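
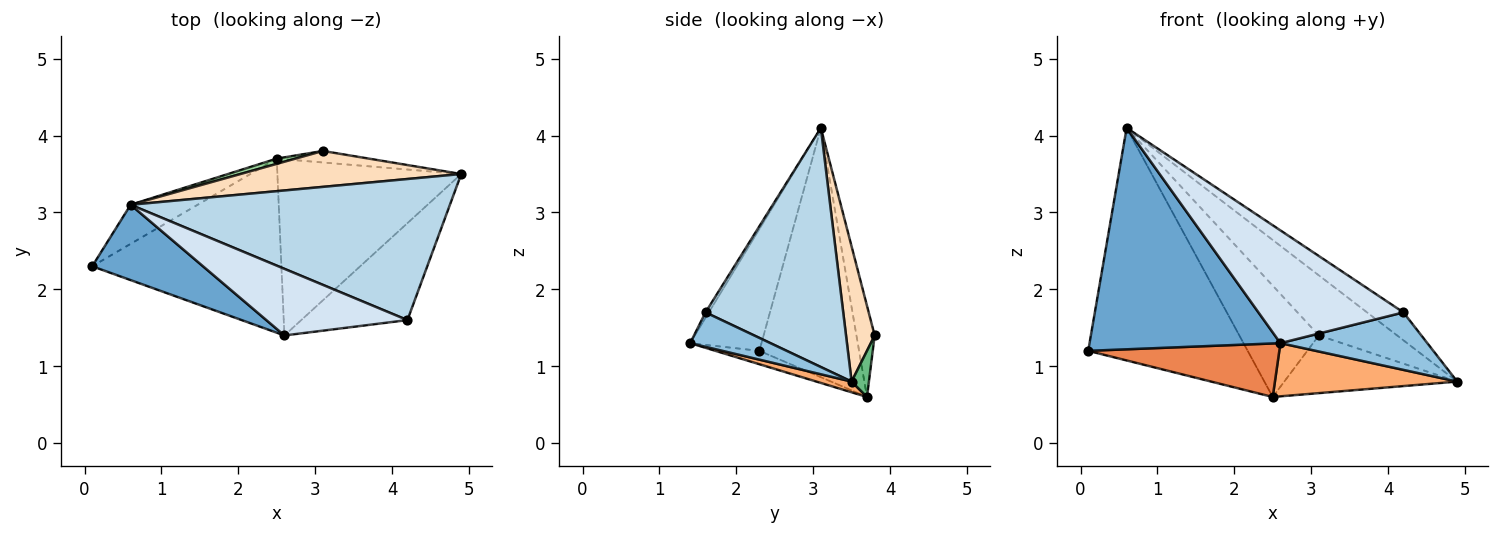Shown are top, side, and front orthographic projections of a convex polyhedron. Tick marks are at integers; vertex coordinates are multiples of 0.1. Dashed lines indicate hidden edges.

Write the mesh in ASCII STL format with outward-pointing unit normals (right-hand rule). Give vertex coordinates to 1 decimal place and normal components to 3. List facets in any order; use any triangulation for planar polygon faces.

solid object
 facet normal -0.333 -0.893 0.304
  outer loop
   vertex 0.6 3.1 4.1
   vertex 0.1 2.3 1.2
   vertex 2.6 1.4 1.3
  endloop
 endfacet
 facet normal 0.269 -0.491 -0.829
  outer loop
   vertex 4.2 1.6 1.7
   vertex 2.6 1.4 1.3
   vertex 4.9 3.5 0.8
  endloop
 endfacet
 facet normal 0.592 0.156 0.791
  outer loop
   vertex 4.2 1.6 1.7
   vertex 4.9 3.5 0.8
   vertex 0.6 3.1 4.1
  endloop
 endfacet
 facet normal -0.020 -0.861 0.509
  outer loop
   vertex 4.2 1.6 1.7
   vertex 0.6 3.1 4.1
   vertex 2.6 1.4 1.3
  endloop
 endfacet
 facet normal -0.067 -0.293 -0.954
  outer loop
   vertex 2.5 3.7 0.6
   vertex 2.6 1.4 1.3
   vertex 0.1 2.3 1.2
  endloop
 endfacet
 facet normal 0.056 -0.288 -0.956
  outer loop
   vertex 2.5 3.7 0.6
   vertex 4.9 3.5 0.8
   vertex 2.6 1.4 1.3
  endloop
 endfacet
 facet normal -0.525 0.839 -0.141
  outer loop
   vertex 2.5 3.7 0.6
   vertex 0.1 2.3 1.2
   vertex 0.6 3.1 4.1
  endloop
 endfacet
 facet normal 0.300 0.819 0.490
  outer loop
   vertex 3.1 3.8 1.4
   vertex 0.6 3.1 4.1
   vertex 4.9 3.5 0.8
  endloop
 endfacet
 facet normal 0.098 0.976 -0.195
  outer loop
   vertex 3.1 3.8 1.4
   vertex 4.9 3.5 0.8
   vertex 2.5 3.7 0.6
  endloop
 endfacet
 facet normal -0.223 0.974 0.046
  outer loop
   vertex 3.1 3.8 1.4
   vertex 2.5 3.7 0.6
   vertex 0.6 3.1 4.1
  endloop
 endfacet
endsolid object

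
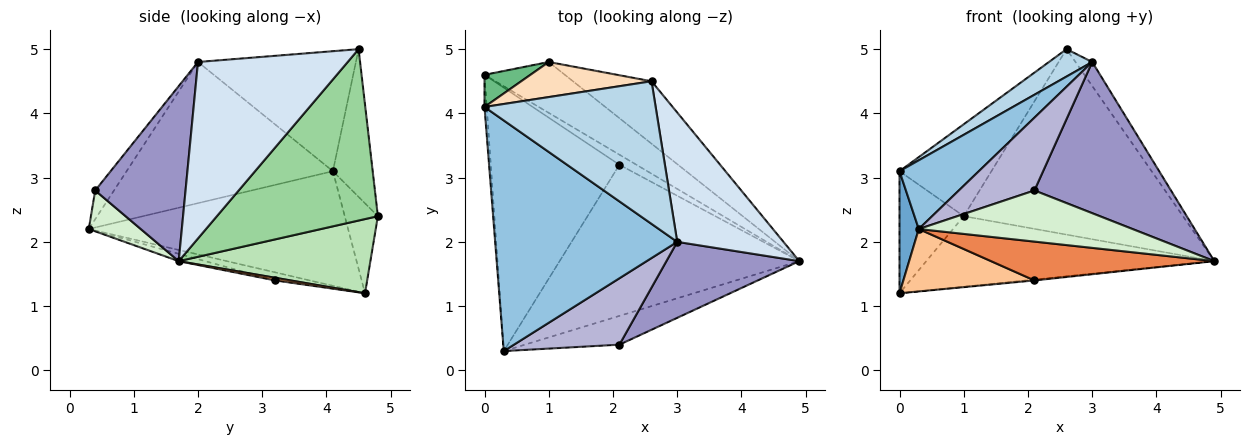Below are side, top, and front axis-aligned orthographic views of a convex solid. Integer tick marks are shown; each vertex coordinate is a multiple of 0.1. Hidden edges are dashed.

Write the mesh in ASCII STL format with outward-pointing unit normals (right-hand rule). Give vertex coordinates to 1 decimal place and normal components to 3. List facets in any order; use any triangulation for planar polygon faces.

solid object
 facet normal -0.997 -0.074 -0.019
  outer loop
   vertex 0.0 4.6 1.2
   vertex 0.3 0.3 2.2
   vertex 0.0 4.1 3.1
  endloop
 endfacet
 facet normal -0.596 -0.229 0.769
  outer loop
   vertex 3.0 2.0 4.8
   vertex 0.0 4.1 3.1
   vertex 0.3 0.3 2.2
  endloop
 endfacet
 facet normal -0.567 -0.155 0.809
  outer loop
   vertex 3.0 2.0 4.8
   vertex 2.6 4.5 5.0
   vertex 0.0 4.1 3.1
  endloop
 endfacet
 facet normal 0.853 0.095 0.513
  outer loop
   vertex 3.0 2.0 4.8
   vertex 4.9 1.7 1.7
   vertex 2.6 4.5 5.0
  endloop
 endfacet
 facet normal -0.030 -0.249 -0.968
  outer loop
   vertex 2.1 3.2 1.4
   vertex 4.9 1.7 1.7
   vertex 0.3 0.3 2.2
  endloop
 endfacet
 facet normal 0.153 0.089 -0.984
  outer loop
   vertex 2.1 3.2 1.4
   vertex 0.0 4.6 1.2
   vertex 4.9 1.7 1.7
  endloop
 endfacet
 facet normal -0.061 -0.230 -0.971
  outer loop
   vertex 2.1 3.2 1.4
   vertex 0.3 0.3 2.2
   vertex 0.0 4.6 1.2
  endloop
 endfacet
 facet normal -0.375 0.866 0.331
  outer loop
   vertex 1.0 4.8 2.4
   vertex 0.0 4.1 3.1
   vertex 2.6 4.5 5.0
  endloop
 endfacet
 facet normal -0.446 0.865 0.228
  outer loop
   vertex 1.0 4.8 2.4
   vertex 0.0 4.6 1.2
   vertex 0.0 4.1 3.1
  endloop
 endfacet
 facet normal 0.571 0.778 -0.262
  outer loop
   vertex 1.0 4.8 2.4
   vertex 2.6 4.5 5.0
   vertex 4.9 1.7 1.7
  endloop
 endfacet
 facet normal 0.475 0.714 -0.515
  outer loop
   vertex 1.0 4.8 2.4
   vertex 4.9 1.7 1.7
   vertex 0.0 4.6 1.2
  endloop
 endfacet
 facet normal 0.207 -0.853 -0.480
  outer loop
   vertex 2.1 0.4 2.8
   vertex 0.3 0.3 2.2
   vertex 4.9 1.7 1.7
  endloop
 endfacet
 facet normal 0.509 -0.769 0.386
  outer loop
   vertex 2.1 0.4 2.8
   vertex 4.9 1.7 1.7
   vertex 3.0 2.0 4.8
  endloop
 endfacet
 facet normal -0.181 -0.727 0.663
  outer loop
   vertex 2.1 0.4 2.8
   vertex 3.0 2.0 4.8
   vertex 0.3 0.3 2.2
  endloop
 endfacet
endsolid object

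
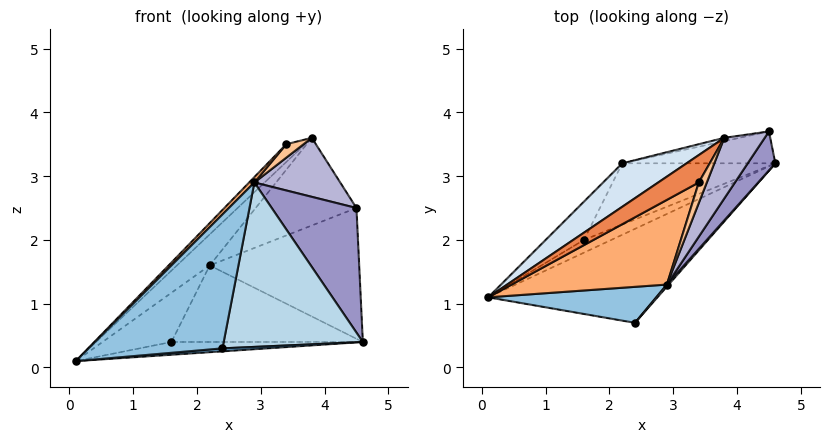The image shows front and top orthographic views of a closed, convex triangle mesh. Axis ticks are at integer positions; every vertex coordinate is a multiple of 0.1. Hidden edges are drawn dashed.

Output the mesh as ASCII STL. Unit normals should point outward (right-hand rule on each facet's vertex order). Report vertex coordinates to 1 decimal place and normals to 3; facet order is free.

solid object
 facet normal 0.081 -0.032 -0.996
  outer loop
   vertex 2.4 0.7 0.3
   vertex 0.1 1.1 0.1
   vertex 4.6 3.2 0.4
  endloop
 endfacet
 facet normal -0.187 -0.949 0.255
  outer loop
   vertex 2.9 1.3 2.9
   vertex 0.1 1.1 0.1
   vertex 2.4 0.7 0.3
  endloop
 endfacet
 facet normal 0.751 -0.661 0.008
  outer loop
   vertex 2.9 1.3 2.9
   vertex 2.4 0.7 0.3
   vertex 4.6 3.2 0.4
  endloop
 endfacet
 facet normal -0.758 0.379 0.531
  outer loop
   vertex 2.2 3.2 1.6
   vertex 0.1 1.1 0.1
   vertex 3.8 3.6 3.6
  endloop
 endfacet
 facet normal -0.758 0.355 0.548
  outer loop
   vertex 3.4 2.9 3.5
   vertex 3.8 3.6 3.6
   vertex 0.1 1.1 0.1
  endloop
 endfacet
 facet normal -0.705 -0.045 0.708
  outer loop
   vertex 3.4 2.9 3.5
   vertex 0.1 1.1 0.1
   vertex 2.9 1.3 2.9
  endloop
 endfacet
 facet normal 0.600 -0.438 0.669
  outer loop
   vertex 3.4 2.9 3.5
   vertex 2.9 1.3 2.9
   vertex 3.8 3.6 3.6
  endloop
 endfacet
 facet normal -0.272 0.680 -0.680
  outer loop
   vertex 1.6 2.0 0.4
   vertex 4.6 3.2 0.4
   vertex 0.1 1.1 0.1
  endloop
 endfacet
 facet normal -0.331 0.745 -0.579
  outer loop
   vertex 1.6 2.0 0.4
   vertex 0.1 1.1 0.1
   vertex 2.2 3.2 1.6
  endloop
 endfacet
 facet normal -0.298 0.745 -0.596
  outer loop
   vertex 1.6 2.0 0.4
   vertex 2.2 3.2 1.6
   vertex 4.6 3.2 0.4
  endloop
 endfacet
 facet normal -0.118 0.965 -0.235
  outer loop
   vertex 4.5 3.7 2.5
   vertex 4.6 3.2 0.4
   vertex 2.2 3.2 1.6
  endloop
 endfacet
 facet normal -0.198 0.979 -0.037
  outer loop
   vertex 4.5 3.7 2.5
   vertex 2.2 3.2 1.6
   vertex 3.8 3.6 3.6
  endloop
 endfacet
 facet normal 0.833 -0.528 0.165
  outer loop
   vertex 4.5 3.7 2.5
   vertex 2.9 1.3 2.9
   vertex 4.6 3.2 0.4
  endloop
 endfacet
 facet normal 0.775 -0.441 0.453
  outer loop
   vertex 4.5 3.7 2.5
   vertex 3.8 3.6 3.6
   vertex 2.9 1.3 2.9
  endloop
 endfacet
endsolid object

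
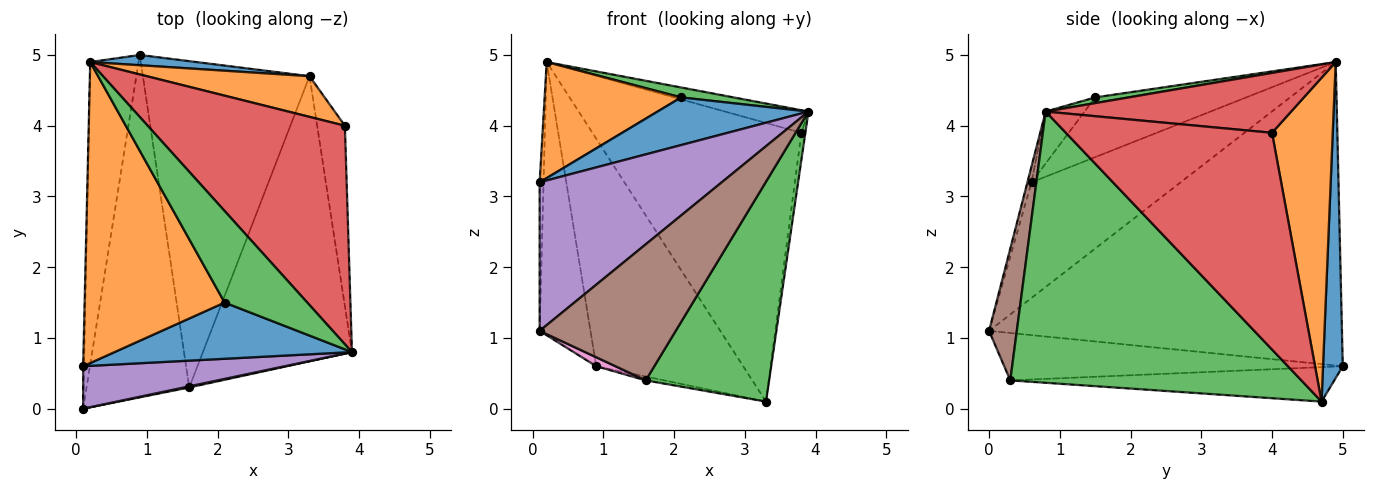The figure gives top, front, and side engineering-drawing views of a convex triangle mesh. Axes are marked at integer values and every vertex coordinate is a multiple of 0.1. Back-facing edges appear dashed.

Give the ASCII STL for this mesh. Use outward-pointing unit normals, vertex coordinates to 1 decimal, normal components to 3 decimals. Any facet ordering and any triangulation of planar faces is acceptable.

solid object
 facet normal -0.164 -0.638 0.752
  outer loop
   vertex 2.1 1.5 4.4
   vertex 0.1 0.6 3.2
   vertex 3.9 0.8 4.2
  endloop
 endfacet
 facet normal -0.370 -0.334 0.867
  outer loop
   vertex 2.1 1.5 4.4
   vertex 0.2 4.9 4.9
   vertex 0.1 0.6 3.2
  endloop
 endfacet
 facet normal 0.068 -0.108 0.992
  outer loop
   vertex 2.1 1.5 4.4
   vertex 3.9 0.8 4.2
   vertex 0.2 4.9 4.9
  endloop
 endfacet
 facet normal 0.289 0.098 0.952
  outer loop
   vertex 3.8 4.0 3.9
   vertex 0.2 4.9 4.9
   vertex 3.9 0.8 4.2
  endloop
 endfacet
 facet normal -0.022 -0.961 0.275
  outer loop
   vertex 0.1 0.0 1.1
   vertex 3.9 0.8 4.2
   vertex 0.1 0.6 3.2
  endloop
 endfacet
 facet normal 0.200 -0.980 0.008
  outer loop
   vertex 0.1 0.0 1.1
   vertex 1.6 0.3 0.4
   vertex 3.9 0.8 4.2
  endloop
 endfacet
 facet normal -0.419 -0.024 -0.908
  outer loop
   vertex 0.1 0.0 1.1
   vertex 0.9 5.0 0.6
   vertex 1.6 0.3 0.4
  endloop
 endfacet
 facet normal -1.000 0.026 -0.007
  outer loop
   vertex 0.1 0.0 1.1
   vertex 0.1 0.6 3.2
   vertex 0.2 4.9 4.9
  endloop
 endfacet
 facet normal -0.978 0.141 -0.156
  outer loop
   vertex 0.1 0.0 1.1
   vertex 0.2 4.9 4.9
   vertex 0.9 5.0 0.6
  endloop
 endfacet
 facet normal -0.203 0.011 -0.979
  outer loop
   vertex 3.3 4.7 0.1
   vertex 1.6 0.3 0.4
   vertex 0.9 5.0 0.6
  endloop
 endfacet
 facet normal 0.133 0.990 0.045
  outer loop
   vertex 3.3 4.7 0.1
   vertex 0.9 5.0 0.6
   vertex 0.2 4.9 4.9
  endloop
 endfacet
 facet normal 0.276 0.951 0.139
  outer loop
   vertex 3.3 4.7 0.1
   vertex 0.2 4.9 4.9
   vertex 3.8 4.0 3.9
  endloop
 endfacet
 facet normal 0.822 -0.348 -0.451
  outer loop
   vertex 3.3 4.7 0.1
   vertex 3.9 0.8 4.2
   vertex 1.6 0.3 0.4
  endloop
 endfacet
 facet normal 0.992 0.019 -0.127
  outer loop
   vertex 3.3 4.7 0.1
   vertex 3.8 4.0 3.9
   vertex 3.9 0.8 4.2
  endloop
 endfacet
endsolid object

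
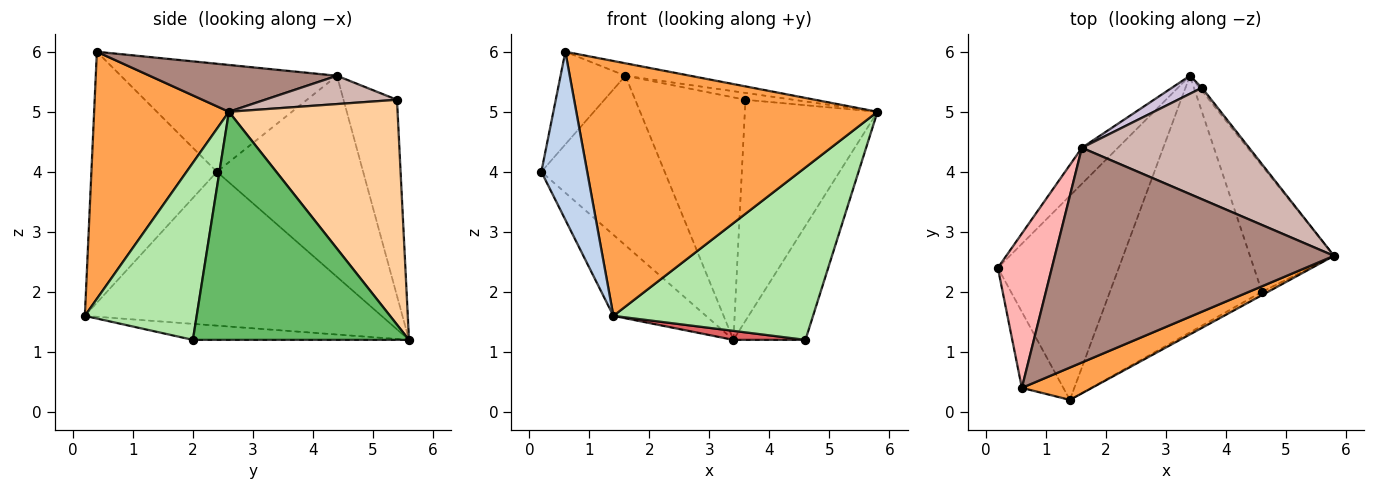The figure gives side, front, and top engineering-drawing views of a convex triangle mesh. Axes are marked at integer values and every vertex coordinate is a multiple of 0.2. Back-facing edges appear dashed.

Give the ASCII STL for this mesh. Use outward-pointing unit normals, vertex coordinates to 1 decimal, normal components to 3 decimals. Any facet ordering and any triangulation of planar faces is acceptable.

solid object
 facet normal -0.764 0.238 -0.600
  outer loop
   vertex 1.4 0.2 1.6
   vertex 0.2 2.4 4.0
   vertex 3.4 5.6 1.2
  endloop
 endfacet
 facet normal -0.928 -0.339 -0.153
  outer loop
   vertex 0.6 0.4 6.0
   vertex 0.2 2.4 4.0
   vertex 1.4 0.2 1.6
  endloop
 endfacet
 facet normal 0.406 -0.907 0.115
  outer loop
   vertex 0.6 0.4 6.0
   vertex 1.4 0.2 1.6
   vertex 5.8 2.6 5.0
  endloop
 endfacet
 facet normal 0.786 0.618 -0.008
  outer loop
   vertex 3.6 5.4 5.2
   vertex 5.8 2.6 5.0
   vertex 3.4 5.6 1.2
  endloop
 endfacet
 facet normal 0.896 0.299 -0.330
  outer loop
   vertex 4.6 2.0 1.2
   vertex 3.4 5.6 1.2
   vertex 5.8 2.6 5.0
  endloop
 endfacet
 facet normal 0.489 -0.872 -0.017
  outer loop
   vertex 4.6 2.0 1.2
   vertex 5.8 2.6 5.0
   vertex 1.4 0.2 1.6
  endloop
 endfacet
 facet normal -0.105 -0.035 -0.994
  outer loop
   vertex 4.6 2.0 1.2
   vertex 1.4 0.2 1.6
   vertex 3.4 5.6 1.2
  endloop
 endfacet
 facet normal -0.864 0.259 0.432
  outer loop
   vertex 1.6 4.4 5.6
   vertex 0.2 2.4 4.0
   vertex 0.6 0.4 6.0
  endloop
 endfacet
 facet normal -0.757 0.639 -0.136
  outer loop
   vertex 1.6 4.4 5.6
   vertex 3.4 5.6 1.2
   vertex 0.2 2.4 4.0
  endloop
 endfacet
 facet normal -0.436 0.898 0.067
  outer loop
   vertex 1.6 4.4 5.6
   vertex 3.6 5.4 5.2
   vertex 3.4 5.6 1.2
  endloop
 endfacet
 facet normal 0.165 0.057 0.985
  outer loop
   vertex 1.6 4.4 5.6
   vertex 0.6 0.4 6.0
   vertex 5.8 2.6 5.0
  endloop
 endfacet
 facet normal 0.167 0.061 0.984
  outer loop
   vertex 1.6 4.4 5.6
   vertex 5.8 2.6 5.0
   vertex 3.6 5.4 5.2
  endloop
 endfacet
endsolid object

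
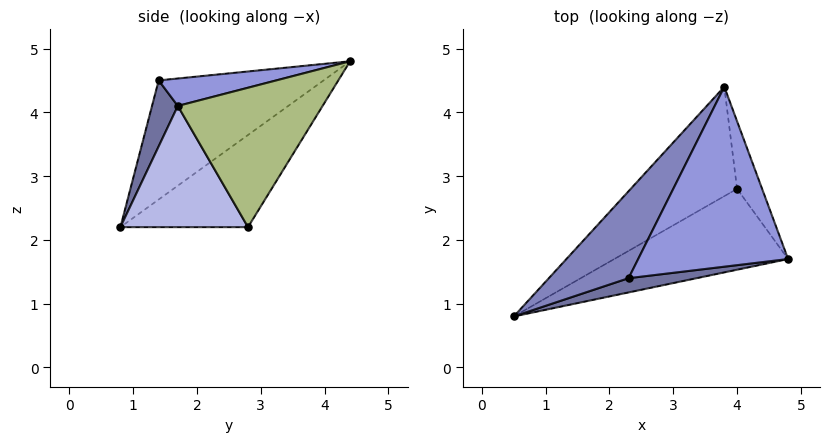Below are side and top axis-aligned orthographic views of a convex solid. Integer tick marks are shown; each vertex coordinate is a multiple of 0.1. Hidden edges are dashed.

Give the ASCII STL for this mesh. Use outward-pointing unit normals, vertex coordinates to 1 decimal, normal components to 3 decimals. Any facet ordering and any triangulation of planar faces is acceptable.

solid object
 facet normal 0.141 -0.979 0.145
  outer loop
   vertex 2.3 1.4 4.5
   vertex 0.5 0.8 2.2
   vertex 4.8 1.7 4.1
  endloop
 endfacet
 facet normal -0.782 0.339 0.524
  outer loop
   vertex 2.3 1.4 4.5
   vertex 3.8 4.4 4.8
   vertex 0.5 0.8 2.2
  endloop
 endfacet
 facet normal 0.177 -0.185 0.967
  outer loop
   vertex 2.3 1.4 4.5
   vertex 4.8 1.7 4.1
   vertex 3.8 4.4 4.8
  endloop
 endfacet
 facet normal 0.404 -0.707 -0.580
  outer loop
   vertex 4.0 2.8 2.2
   vertex 4.8 1.7 4.1
   vertex 0.5 0.8 2.2
  endloop
 endfacet
 facet normal -0.431 0.754 -0.497
  outer loop
   vertex 4.0 2.8 2.2
   vertex 0.5 0.8 2.2
   vertex 3.8 4.4 4.8
  endloop
 endfacet
 facet normal 0.911 0.380 -0.164
  outer loop
   vertex 4.0 2.8 2.2
   vertex 3.8 4.4 4.8
   vertex 4.8 1.7 4.1
  endloop
 endfacet
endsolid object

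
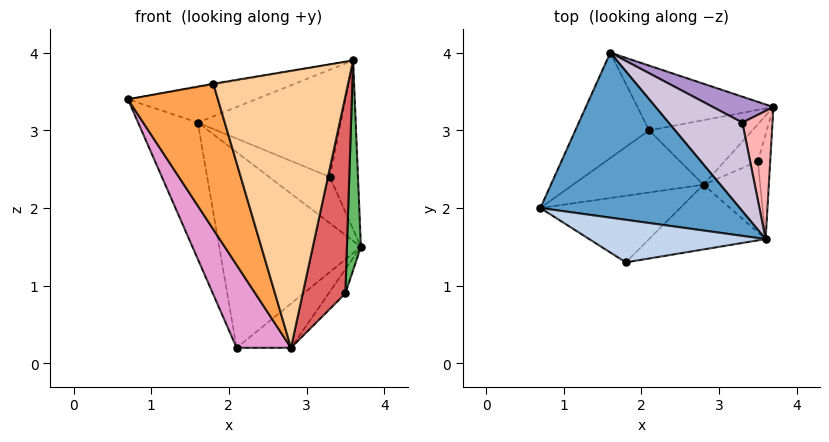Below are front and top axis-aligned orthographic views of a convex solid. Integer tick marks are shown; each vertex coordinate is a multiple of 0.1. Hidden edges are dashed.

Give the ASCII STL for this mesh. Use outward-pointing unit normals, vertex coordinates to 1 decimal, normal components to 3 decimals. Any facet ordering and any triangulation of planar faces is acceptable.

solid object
 facet normal -0.138 0.208 0.968
  outer loop
   vertex 1.6 4.0 3.1
   vertex 0.7 2.0 3.4
   vertex 3.6 1.6 3.9
  endloop
 endfacet
 facet normal -0.167 0.019 0.986
  outer loop
   vertex 1.8 1.3 3.6
   vertex 3.6 1.6 3.9
   vertex 0.7 2.0 3.4
  endloop
 endfacet
 facet normal -0.450 -0.812 -0.371
  outer loop
   vertex 1.8 1.3 3.6
   vertex 0.7 2.0 3.4
   vertex 2.8 2.3 0.2
  endloop
 endfacet
 facet normal 0.196 -0.955 -0.223
  outer loop
   vertex 1.8 1.3 3.6
   vertex 2.8 2.3 0.2
   vertex 3.6 1.6 3.9
  endloop
 endfacet
 facet normal 0.976 -0.195 -0.098
  outer loop
   vertex 3.5 2.6 0.9
   vertex 3.7 3.3 1.5
   vertex 3.6 1.6 3.9
  endloop
 endfacet
 facet normal 0.517 0.467 -0.717
  outer loop
   vertex 3.5 2.6 0.9
   vertex 2.8 2.3 0.2
   vertex 3.7 3.3 1.5
  endloop
 endfacet
 facet normal 0.596 -0.756 -0.272
  outer loop
   vertex 3.5 2.6 0.9
   vertex 3.6 1.6 3.9
   vertex 2.8 2.3 0.2
  endloop
 endfacet
 facet normal 0.693 0.574 0.436
  outer loop
   vertex 3.3 3.1 2.4
   vertex 3.6 1.6 3.9
   vertex 3.7 3.3 1.5
  endloop
 endfacet
 facet normal 0.553 0.727 0.407
  outer loop
   vertex 3.3 3.1 2.4
   vertex 3.7 3.3 1.5
   vertex 1.6 4.0 3.1
  endloop
 endfacet
 facet normal 0.557 0.640 0.529
  outer loop
   vertex 3.3 3.1 2.4
   vertex 1.6 4.0 3.1
   vertex 3.6 1.6 3.9
  endloop
 endfacet
 facet normal 0.492 0.492 -0.719
  outer loop
   vertex 2.1 3.0 0.2
   vertex 3.7 3.3 1.5
   vertex 2.8 2.3 0.2
  endloop
 endfacet
 facet normal 0.077 0.947 -0.313
  outer loop
   vertex 2.1 3.0 0.2
   vertex 1.6 4.0 3.1
   vertex 3.7 3.3 1.5
  endloop
 endfacet
 facet normal -0.625 -0.625 -0.469
  outer loop
   vertex 2.1 3.0 0.2
   vertex 2.8 2.3 0.2
   vertex 0.7 2.0 3.4
  endloop
 endfacet
 facet normal -0.891 0.359 -0.278
  outer loop
   vertex 2.1 3.0 0.2
   vertex 0.7 2.0 3.4
   vertex 1.6 4.0 3.1
  endloop
 endfacet
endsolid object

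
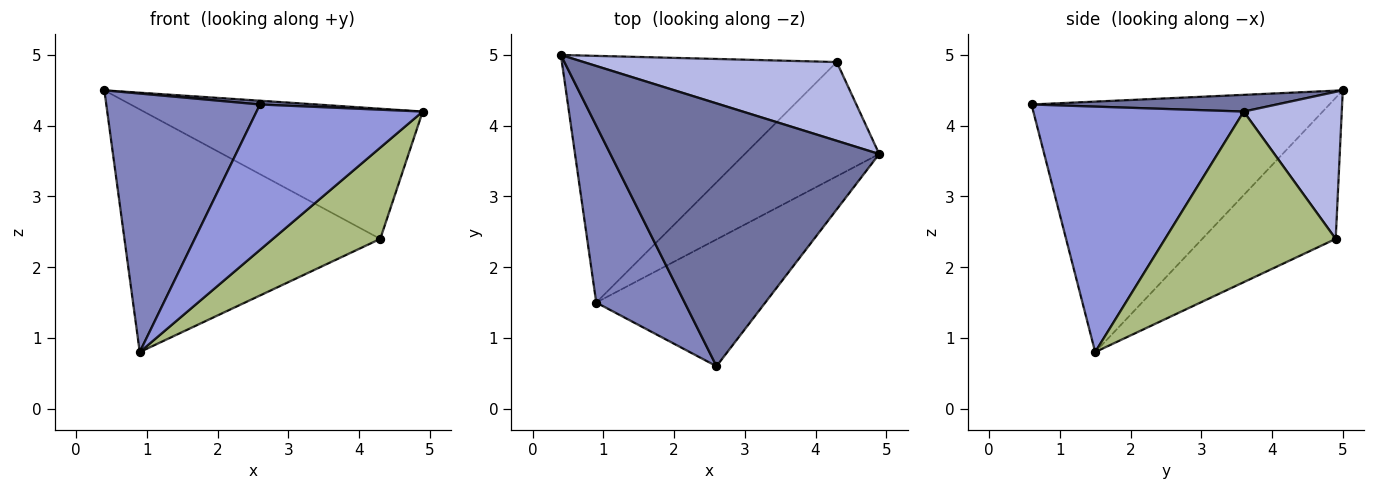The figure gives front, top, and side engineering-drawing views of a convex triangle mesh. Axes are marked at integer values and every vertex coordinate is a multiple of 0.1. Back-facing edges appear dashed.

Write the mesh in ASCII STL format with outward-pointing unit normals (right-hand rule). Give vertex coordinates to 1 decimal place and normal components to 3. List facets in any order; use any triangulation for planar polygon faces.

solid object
 facet normal 0.062 -0.014 0.998
  outer loop
   vertex 2.6 0.6 4.3
   vertex 4.9 3.6 4.2
   vertex 0.4 5.0 4.5
  endloop
 endfacet
 facet normal -0.848 -0.438 0.299
  outer loop
   vertex 0.9 1.5 0.8
   vertex 2.6 0.6 4.3
   vertex 0.4 5.0 4.5
  endloop
 endfacet
 facet normal 0.690 -0.545 -0.476
  outer loop
   vertex 0.9 1.5 0.8
   vertex 4.9 3.6 4.2
   vertex 2.6 0.6 4.3
  endloop
 endfacet
 facet normal 0.288 0.819 0.496
  outer loop
   vertex 4.3 4.9 2.4
   vertex 0.4 5.0 4.5
   vertex 4.9 3.6 4.2
  endloop
 endfacet
 facet normal -0.344 0.659 -0.669
  outer loop
   vertex 4.3 4.9 2.4
   vertex 0.9 1.5 0.8
   vertex 0.4 5.0 4.5
  endloop
 endfacet
 facet normal 0.704 -0.443 -0.555
  outer loop
   vertex 4.3 4.9 2.4
   vertex 4.9 3.6 4.2
   vertex 0.9 1.5 0.8
  endloop
 endfacet
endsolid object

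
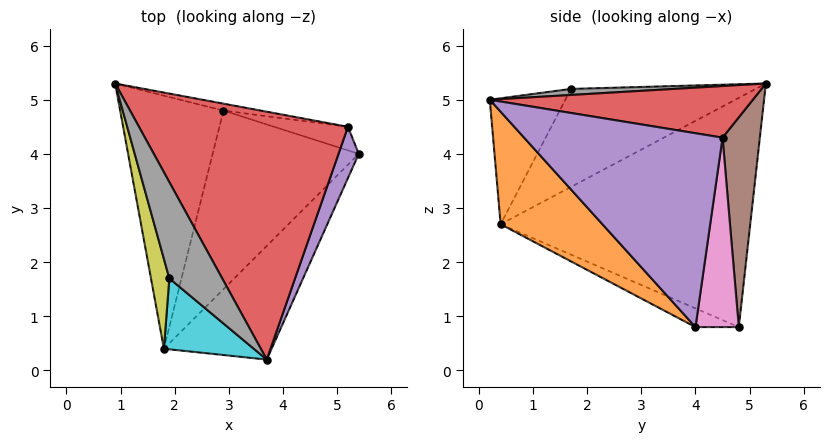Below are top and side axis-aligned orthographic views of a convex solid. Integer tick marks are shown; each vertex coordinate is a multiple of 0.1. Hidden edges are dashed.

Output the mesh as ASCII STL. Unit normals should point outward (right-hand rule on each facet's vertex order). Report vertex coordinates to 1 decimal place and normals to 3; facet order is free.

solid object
 facet normal -0.911 0.050 -0.410
  outer loop
   vertex 1.8 0.4 2.7
   vertex 0.9 5.3 5.3
   vertex 2.9 4.8 0.8
  endloop
 endfacet
 facet normal 0.489 -0.736 -0.468
  outer loop
   vertex 1.8 0.4 2.7
   vertex 5.4 4.0 0.8
   vertex 3.7 0.2 5.0
  endloop
 endfacet
 facet normal -0.118 -0.369 -0.922
  outer loop
   vertex 1.8 0.4 2.7
   vertex 2.9 4.8 0.8
   vertex 5.4 4.0 0.8
  endloop
 endfacet
 facet normal 0.239 0.074 0.968
  outer loop
   vertex 5.2 4.5 4.3
   vertex 0.9 5.3 5.3
   vertex 3.7 0.2 5.0
  endloop
 endfacet
 facet normal 0.944 -0.313 0.099
  outer loop
   vertex 5.2 4.5 4.3
   vertex 3.7 0.2 5.0
   vertex 5.4 4.0 0.8
  endloop
 endfacet
 facet normal 0.176 0.984 -0.031
  outer loop
   vertex 5.2 4.5 4.3
   vertex 2.9 4.8 0.8
   vertex 0.9 5.3 5.3
  endloop
 endfacet
 facet normal 0.303 0.946 -0.118
  outer loop
   vertex 5.2 4.5 4.3
   vertex 5.4 4.0 0.8
   vertex 2.9 4.8 0.8
  endloop
 endfacet
 facet normal 0.114 0.004 0.994
  outer loop
   vertex 1.9 1.7 5.2
   vertex 3.7 0.2 5.0
   vertex 0.9 5.3 5.3
  endloop
 endfacet
 facet normal -0.947 -0.268 0.177
  outer loop
   vertex 1.9 1.7 5.2
   vertex 0.9 5.3 5.3
   vertex 1.8 0.4 2.7
  endloop
 endfacet
 facet normal -0.560 -0.726 0.400
  outer loop
   vertex 1.9 1.7 5.2
   vertex 1.8 0.4 2.7
   vertex 3.7 0.2 5.0
  endloop
 endfacet
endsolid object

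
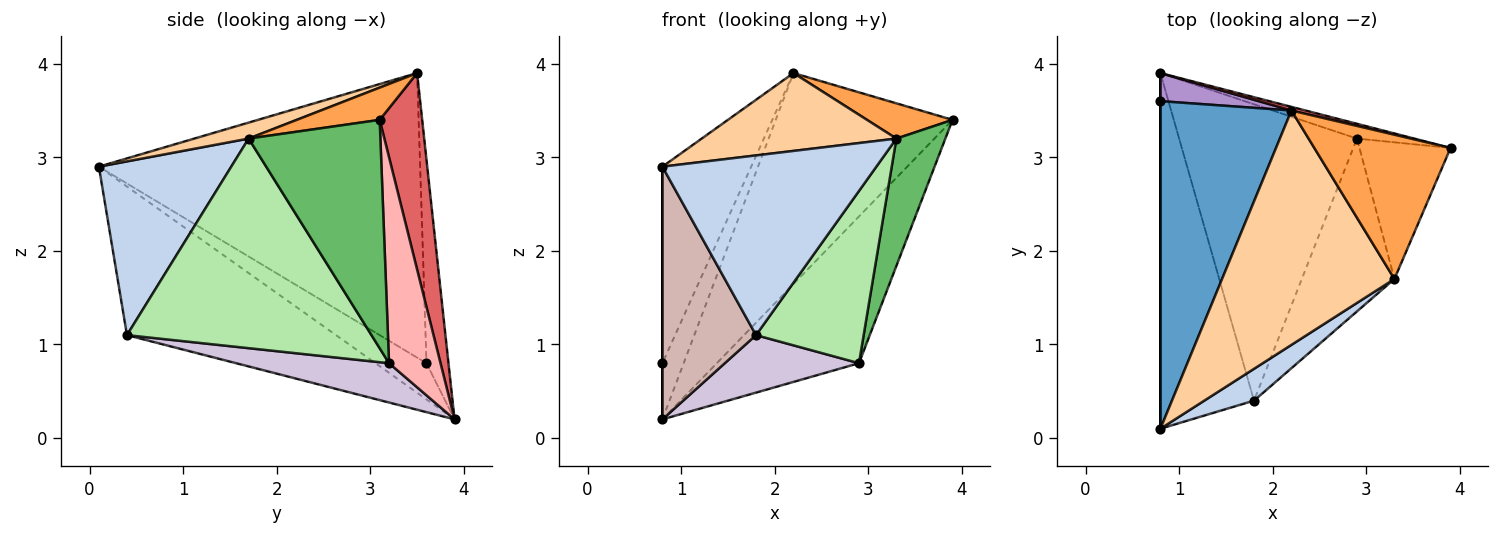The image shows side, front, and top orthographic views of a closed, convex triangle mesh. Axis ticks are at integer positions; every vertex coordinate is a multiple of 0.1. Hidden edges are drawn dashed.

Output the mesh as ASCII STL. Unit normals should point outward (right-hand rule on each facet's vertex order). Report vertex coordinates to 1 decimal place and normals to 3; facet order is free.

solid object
 facet normal -0.881 0.243 0.406
  outer loop
   vertex 2.2 3.5 3.9
   vertex 0.8 3.6 0.8
   vertex 0.8 0.1 2.9
  endloop
 endfacet
 facet normal 0.520 -0.841 0.149
  outer loop
   vertex 3.3 1.7 3.2
   vertex 0.8 0.1 2.9
   vertex 1.8 0.4 1.1
  endloop
 endfacet
 facet normal 0.224 -0.231 0.947
  outer loop
   vertex 3.3 1.7 3.2
   vertex 3.9 3.1 3.4
   vertex 2.2 3.5 3.9
  endloop
 endfacet
 facet normal 0.088 -0.314 0.945
  outer loop
   vertex 3.3 1.7 3.2
   vertex 2.2 3.5 3.9
   vertex 0.8 0.1 2.9
  endloop
 endfacet
 facet normal 0.878 -0.326 -0.350
  outer loop
   vertex 3.3 1.7 3.2
   vertex 2.9 3.2 0.8
   vertex 3.9 3.1 3.4
  endloop
 endfacet
 facet normal 0.849 -0.374 -0.375
  outer loop
   vertex 3.3 1.7 3.2
   vertex 1.8 0.4 1.1
   vertex 2.9 3.2 0.8
  endloop
 endfacet
 facet normal 0.234 0.972 0.017
  outer loop
   vertex 0.8 3.9 0.2
   vertex 2.2 3.5 3.9
   vertex 3.9 3.1 3.4
  endloop
 endfacet
 facet normal 0.339 0.936 -0.094
  outer loop
   vertex 0.8 3.9 0.2
   vertex 3.9 3.1 3.4
   vertex 2.9 3.2 0.8
  endloop
 endfacet
 facet normal -0.680 0.656 0.328
  outer loop
   vertex 0.8 3.9 0.2
   vertex 0.8 3.6 0.8
   vertex 2.2 3.5 3.9
  endloop
 endfacet
 facet normal 0.212 -0.186 -0.959
  outer loop
   vertex 0.8 3.9 0.2
   vertex 2.9 3.2 0.8
   vertex 1.8 0.4 1.1
  endloop
 endfacet
 facet normal -1.000 0.000 0.000
  outer loop
   vertex 0.8 3.9 0.2
   vertex 0.8 0.1 2.9
   vertex 0.8 3.6 0.8
  endloop
 endfacet
 facet normal -0.791 -0.354 -0.499
  outer loop
   vertex 0.8 3.9 0.2
   vertex 1.8 0.4 1.1
   vertex 0.8 0.1 2.9
  endloop
 endfacet
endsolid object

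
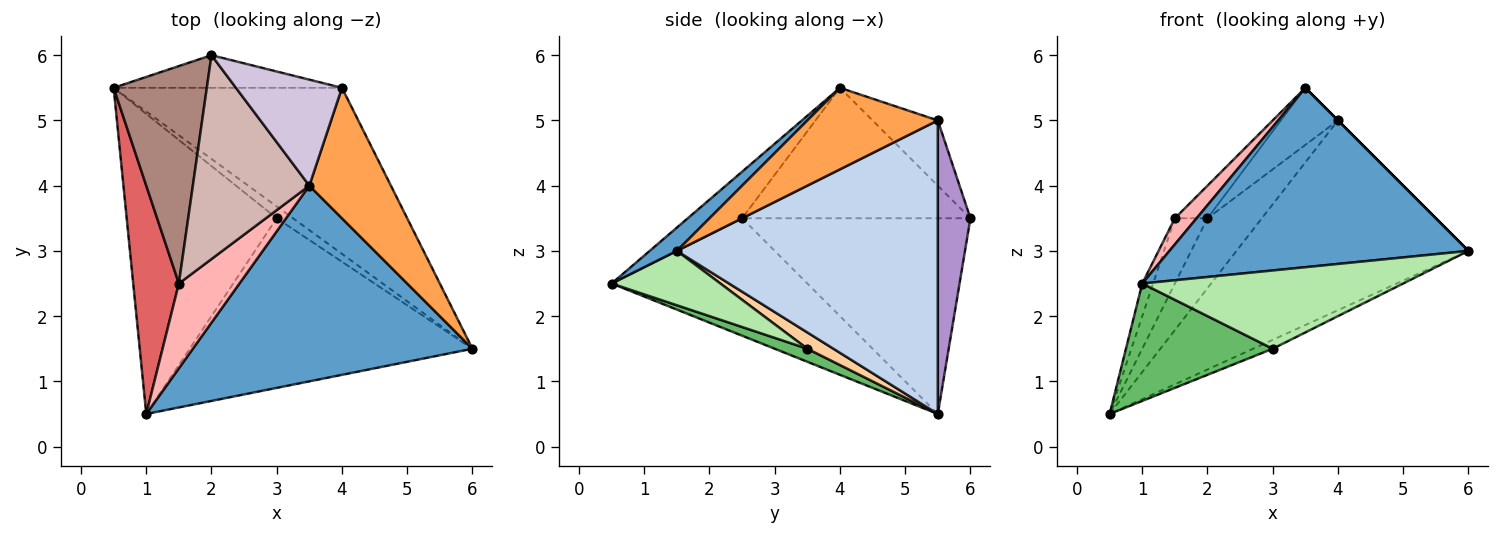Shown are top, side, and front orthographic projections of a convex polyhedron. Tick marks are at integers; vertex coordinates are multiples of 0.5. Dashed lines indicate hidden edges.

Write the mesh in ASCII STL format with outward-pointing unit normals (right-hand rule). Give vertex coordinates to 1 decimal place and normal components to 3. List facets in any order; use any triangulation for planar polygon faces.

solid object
 facet normal 0.061 -0.674 0.736
  outer loop
   vertex 3.5 4.0 5.5
   vertex 1.0 0.5 2.5
   vertex 6.0 1.5 3.0
  endloop
 endfacet
 facet normal 0.646 0.574 -0.503
  outer loop
   vertex 4.0 5.5 5.0
   vertex 6.0 1.5 3.0
   vertex 0.5 5.5 0.5
  endloop
 endfacet
 facet normal 0.707 0.000 0.707
  outer loop
   vertex 4.0 5.5 5.0
   vertex 3.5 4.0 5.5
   vertex 6.0 1.5 3.0
  endloop
 endfacet
 facet normal 0.625 0.469 -0.625
  outer loop
   vertex 3.0 3.5 1.5
   vertex 0.5 5.5 0.5
   vertex 6.0 1.5 3.0
  endloop
 endfacet
 facet normal 0.081 -0.363 -0.928
  outer loop
   vertex 3.0 3.5 1.5
   vertex 1.0 0.5 2.5
   vertex 0.5 5.5 0.5
  endloop
 endfacet
 facet normal 0.172 -0.413 -0.894
  outer loop
   vertex 3.0 3.5 1.5
   vertex 6.0 1.5 3.0
   vertex 1.0 0.5 2.5
  endloop
 endfacet
 facet normal -0.931 0.052 0.362
  outer loop
   vertex 1.5 2.5 3.5
   vertex 0.5 5.5 0.5
   vertex 1.0 0.5 2.5
  endloop
 endfacet
 facet normal -0.592 -0.237 0.770
  outer loop
   vertex 1.5 2.5 3.5
   vertex 1.0 0.5 2.5
   vertex 3.5 4.0 5.5
  endloop
 endfacet
 facet normal 0.478 0.796 -0.372
  outer loop
   vertex 2.0 6.0 3.5
   vertex 4.0 5.5 5.0
   vertex 0.5 5.5 0.5
  endloop
 endfacet
 facet normal -0.476 0.417 0.774
  outer loop
   vertex 2.0 6.0 3.5
   vertex 3.5 4.0 5.5
   vertex 4.0 5.5 5.0
  endloop
 endfacet
 facet normal -0.895 0.128 0.426
  outer loop
   vertex 2.0 6.0 3.5
   vertex 0.5 5.5 0.5
   vertex 1.5 2.5 3.5
  endloop
 endfacet
 facet normal -0.742 0.106 0.662
  outer loop
   vertex 2.0 6.0 3.5
   vertex 1.5 2.5 3.5
   vertex 3.5 4.0 5.5
  endloop
 endfacet
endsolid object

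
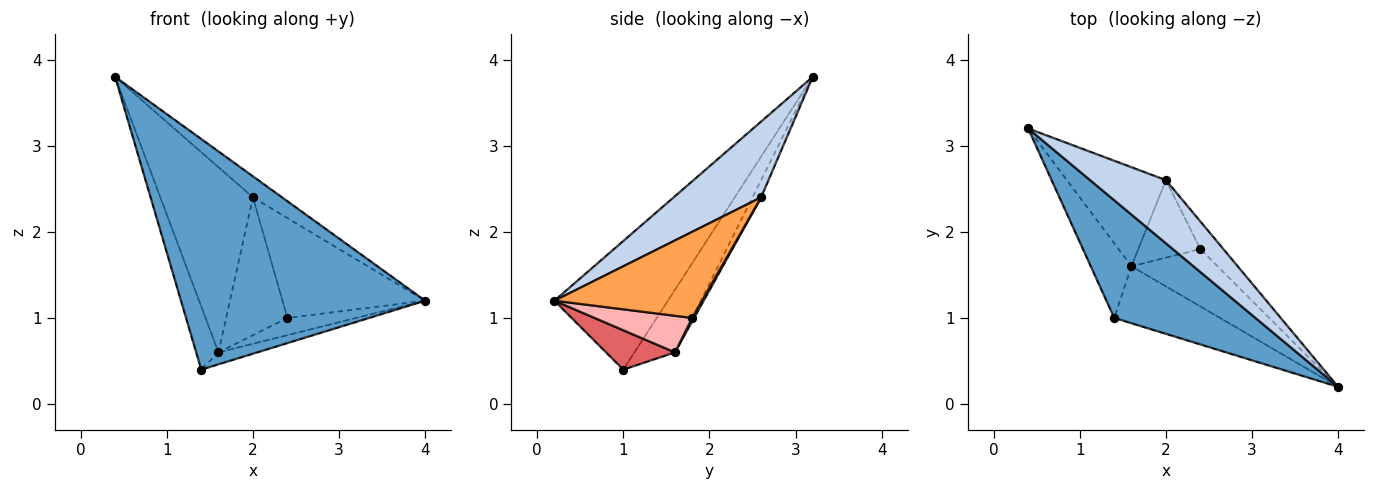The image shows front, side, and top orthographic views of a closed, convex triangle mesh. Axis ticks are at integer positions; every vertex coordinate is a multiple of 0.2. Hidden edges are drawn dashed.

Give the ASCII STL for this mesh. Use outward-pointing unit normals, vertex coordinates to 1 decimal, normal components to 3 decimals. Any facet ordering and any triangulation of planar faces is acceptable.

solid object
 facet normal -0.382 -0.823 0.420
  outer loop
   vertex 1.4 1.0 0.4
   vertex 4.0 0.2 1.2
   vertex 0.4 3.2 3.8
  endloop
 endfacet
 facet normal 0.688 0.229 0.688
  outer loop
   vertex 2.0 2.6 2.4
   vertex 0.4 3.2 3.8
   vertex 4.0 0.2 1.2
  endloop
 endfacet
 facet normal 0.706 0.683 -0.188
  outer loop
   vertex 2.0 2.6 2.4
   vertex 4.0 0.2 1.2
   vertex 2.4 1.8 1.0
  endloop
 endfacet
 facet normal -0.761 0.419 -0.495
  outer loop
   vertex 1.6 1.6 0.6
   vertex 1.4 1.0 0.4
   vertex 0.4 3.2 3.8
  endloop
 endfacet
 facet normal -0.082 0.879 -0.470
  outer loop
   vertex 1.6 1.6 0.6
   vertex 0.4 3.2 3.8
   vertex 2.0 2.6 2.4
  endloop
 endfacet
 facet normal 0.027 0.871 -0.490
  outer loop
   vertex 1.6 1.6 0.6
   vertex 2.0 2.6 2.4
   vertex 2.4 1.8 1.0
  endloop
 endfacet
 facet normal 0.342 0.192 -0.920
  outer loop
   vertex 1.6 1.6 0.6
   vertex 4.0 0.2 1.2
   vertex 1.4 1.0 0.4
  endloop
 endfacet
 facet normal 0.377 0.266 -0.887
  outer loop
   vertex 1.6 1.6 0.6
   vertex 2.4 1.8 1.0
   vertex 4.0 0.2 1.2
  endloop
 endfacet
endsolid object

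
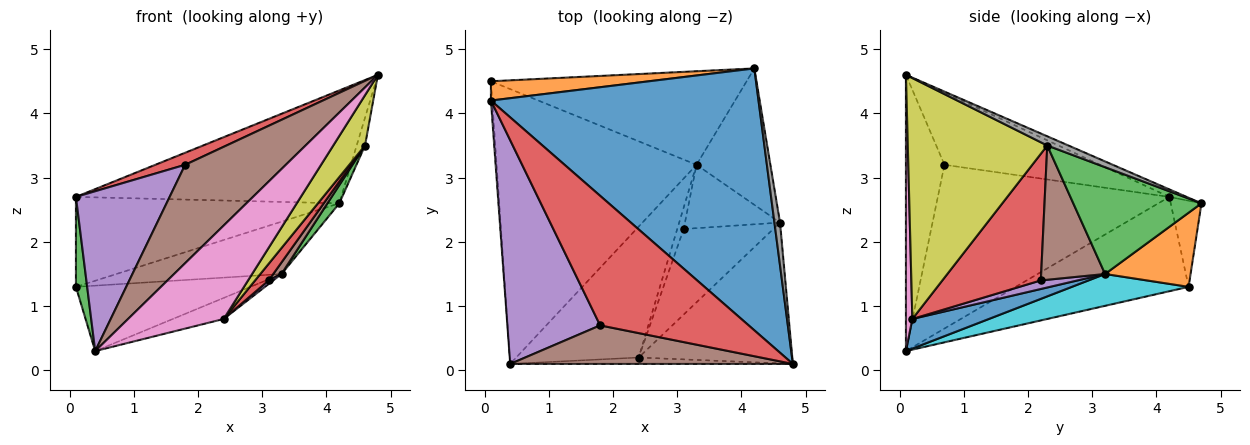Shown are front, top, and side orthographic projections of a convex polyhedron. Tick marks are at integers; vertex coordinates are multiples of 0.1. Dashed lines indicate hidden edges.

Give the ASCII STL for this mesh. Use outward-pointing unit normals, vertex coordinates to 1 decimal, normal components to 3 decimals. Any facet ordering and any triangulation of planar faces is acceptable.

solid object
 facet normal -0.026 0.396 0.918
  outer loop
   vertex 4.2 4.7 2.6
   vertex 0.1 4.2 2.7
   vertex 4.8 0.1 4.6
  endloop
 endfacet
 facet normal -0.113 0.971 0.208
  outer loop
   vertex 0.1 4.5 1.3
   vertex 0.1 4.2 2.7
   vertex 4.2 4.7 2.6
  endloop
 endfacet
 facet normal -0.998 -0.065 -0.014
  outer loop
   vertex 0.1 4.5 1.3
   vertex 0.4 0.1 0.3
   vertex 0.1 4.2 2.7
  endloop
 endfacet
 facet normal -0.435 -0.083 0.897
  outer loop
   vertex 1.8 0.7 3.2
   vertex 4.8 0.1 4.6
   vertex 0.1 4.2 2.7
  endloop
 endfacet
 facet normal -0.821 -0.332 0.465
  outer loop
   vertex 1.8 0.7 3.2
   vertex 0.1 4.2 2.7
   vertex 0.4 0.1 0.3
  endloop
 endfacet
 facet normal -0.336 -0.877 0.344
  outer loop
   vertex 1.8 0.7 3.2
   vertex 0.4 0.1 0.3
   vertex 4.8 0.1 4.6
  endloop
 endfacet
 facet normal 0.067 -0.995 -0.068
  outer loop
   vertex 2.4 0.2 0.8
   vertex 4.8 0.1 4.6
   vertex 0.4 0.1 0.3
  endloop
 endfacet
 facet normal 0.810 0.319 0.491
  outer loop
   vertex 4.6 2.3 3.5
   vertex 4.2 4.7 2.6
   vertex 4.8 0.1 4.6
  endloop
 endfacet
 facet normal 0.828 -0.189 -0.528
  outer loop
   vertex 4.6 2.3 3.5
   vertex 4.8 0.1 4.6
   vertex 2.4 0.2 0.8
  endloop
 endfacet
 facet normal 0.153 0.229 -0.961
  outer loop
   vertex 3.3 3.2 1.5
   vertex 0.4 0.1 0.3
   vertex 0.1 4.5 1.3
  endloop
 endfacet
 facet normal 0.232 0.154 -0.960
  outer loop
   vertex 3.3 3.2 1.5
   vertex 2.4 0.2 0.8
   vertex 0.4 0.1 0.3
  endloop
 endfacet
 facet normal 0.245 0.473 -0.846
  outer loop
   vertex 3.3 3.2 1.5
   vertex 0.1 4.5 1.3
   vertex 4.2 4.7 2.6
  endloop
 endfacet
 facet normal 0.820 -0.076 -0.567
  outer loop
   vertex 3.3 3.2 1.5
   vertex 4.2 4.7 2.6
   vertex 4.6 2.3 3.5
  endloop
 endfacet
 facet normal 0.811 -0.112 -0.574
  outer loop
   vertex 3.1 2.2 1.4
   vertex 4.6 2.3 3.5
   vertex 2.4 0.2 0.8
  endloop
 endfacet
 facet normal 0.796 -0.100 -0.597
  outer loop
   vertex 3.1 2.2 1.4
   vertex 2.4 0.2 0.8
   vertex 3.3 3.2 1.5
  endloop
 endfacet
 facet normal 0.812 -0.105 -0.575
  outer loop
   vertex 3.1 2.2 1.4
   vertex 3.3 3.2 1.5
   vertex 4.6 2.3 3.5
  endloop
 endfacet
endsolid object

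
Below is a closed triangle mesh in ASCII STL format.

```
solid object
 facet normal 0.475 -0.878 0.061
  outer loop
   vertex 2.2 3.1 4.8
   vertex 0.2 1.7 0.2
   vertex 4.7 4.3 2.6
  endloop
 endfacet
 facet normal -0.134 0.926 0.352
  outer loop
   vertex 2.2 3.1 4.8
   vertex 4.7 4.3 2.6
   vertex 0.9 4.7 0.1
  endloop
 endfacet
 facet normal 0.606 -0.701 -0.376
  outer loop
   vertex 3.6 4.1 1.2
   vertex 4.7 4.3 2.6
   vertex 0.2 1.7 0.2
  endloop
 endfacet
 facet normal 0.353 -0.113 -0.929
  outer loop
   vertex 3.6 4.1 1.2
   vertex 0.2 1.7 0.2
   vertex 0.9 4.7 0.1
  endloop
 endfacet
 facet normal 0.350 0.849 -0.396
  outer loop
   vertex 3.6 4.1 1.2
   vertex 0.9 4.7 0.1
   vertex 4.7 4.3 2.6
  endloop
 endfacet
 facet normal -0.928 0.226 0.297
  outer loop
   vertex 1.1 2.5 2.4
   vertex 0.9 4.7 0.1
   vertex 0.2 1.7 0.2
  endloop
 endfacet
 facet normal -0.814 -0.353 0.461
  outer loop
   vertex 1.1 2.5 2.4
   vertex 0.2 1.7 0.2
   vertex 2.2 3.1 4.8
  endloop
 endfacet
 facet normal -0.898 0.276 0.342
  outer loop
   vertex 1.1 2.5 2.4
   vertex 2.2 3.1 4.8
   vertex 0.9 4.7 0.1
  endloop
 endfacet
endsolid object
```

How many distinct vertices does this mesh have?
6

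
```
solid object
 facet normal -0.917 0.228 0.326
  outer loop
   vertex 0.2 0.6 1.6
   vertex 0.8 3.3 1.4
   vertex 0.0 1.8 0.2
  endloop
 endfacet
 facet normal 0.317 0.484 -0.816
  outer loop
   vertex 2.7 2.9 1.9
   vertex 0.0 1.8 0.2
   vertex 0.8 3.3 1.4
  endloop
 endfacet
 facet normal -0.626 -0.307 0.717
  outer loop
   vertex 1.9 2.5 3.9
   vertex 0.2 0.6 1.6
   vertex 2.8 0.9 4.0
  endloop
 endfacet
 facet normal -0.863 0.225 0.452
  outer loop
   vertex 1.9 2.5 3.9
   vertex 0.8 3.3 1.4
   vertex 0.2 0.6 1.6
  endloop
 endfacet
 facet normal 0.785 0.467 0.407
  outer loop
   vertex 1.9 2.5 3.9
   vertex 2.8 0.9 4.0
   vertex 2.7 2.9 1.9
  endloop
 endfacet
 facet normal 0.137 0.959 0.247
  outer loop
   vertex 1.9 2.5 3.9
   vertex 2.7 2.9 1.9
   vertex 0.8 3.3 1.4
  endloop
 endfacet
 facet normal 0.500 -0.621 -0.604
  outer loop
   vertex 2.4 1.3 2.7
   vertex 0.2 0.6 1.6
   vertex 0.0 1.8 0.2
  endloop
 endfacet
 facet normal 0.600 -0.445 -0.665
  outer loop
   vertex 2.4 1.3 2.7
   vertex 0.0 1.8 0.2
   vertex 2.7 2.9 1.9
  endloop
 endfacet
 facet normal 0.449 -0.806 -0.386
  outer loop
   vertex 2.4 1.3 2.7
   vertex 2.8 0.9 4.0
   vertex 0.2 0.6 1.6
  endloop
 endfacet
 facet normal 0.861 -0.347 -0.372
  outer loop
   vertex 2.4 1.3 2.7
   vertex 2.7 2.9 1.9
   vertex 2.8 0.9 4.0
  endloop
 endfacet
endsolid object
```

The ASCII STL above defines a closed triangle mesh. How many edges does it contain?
15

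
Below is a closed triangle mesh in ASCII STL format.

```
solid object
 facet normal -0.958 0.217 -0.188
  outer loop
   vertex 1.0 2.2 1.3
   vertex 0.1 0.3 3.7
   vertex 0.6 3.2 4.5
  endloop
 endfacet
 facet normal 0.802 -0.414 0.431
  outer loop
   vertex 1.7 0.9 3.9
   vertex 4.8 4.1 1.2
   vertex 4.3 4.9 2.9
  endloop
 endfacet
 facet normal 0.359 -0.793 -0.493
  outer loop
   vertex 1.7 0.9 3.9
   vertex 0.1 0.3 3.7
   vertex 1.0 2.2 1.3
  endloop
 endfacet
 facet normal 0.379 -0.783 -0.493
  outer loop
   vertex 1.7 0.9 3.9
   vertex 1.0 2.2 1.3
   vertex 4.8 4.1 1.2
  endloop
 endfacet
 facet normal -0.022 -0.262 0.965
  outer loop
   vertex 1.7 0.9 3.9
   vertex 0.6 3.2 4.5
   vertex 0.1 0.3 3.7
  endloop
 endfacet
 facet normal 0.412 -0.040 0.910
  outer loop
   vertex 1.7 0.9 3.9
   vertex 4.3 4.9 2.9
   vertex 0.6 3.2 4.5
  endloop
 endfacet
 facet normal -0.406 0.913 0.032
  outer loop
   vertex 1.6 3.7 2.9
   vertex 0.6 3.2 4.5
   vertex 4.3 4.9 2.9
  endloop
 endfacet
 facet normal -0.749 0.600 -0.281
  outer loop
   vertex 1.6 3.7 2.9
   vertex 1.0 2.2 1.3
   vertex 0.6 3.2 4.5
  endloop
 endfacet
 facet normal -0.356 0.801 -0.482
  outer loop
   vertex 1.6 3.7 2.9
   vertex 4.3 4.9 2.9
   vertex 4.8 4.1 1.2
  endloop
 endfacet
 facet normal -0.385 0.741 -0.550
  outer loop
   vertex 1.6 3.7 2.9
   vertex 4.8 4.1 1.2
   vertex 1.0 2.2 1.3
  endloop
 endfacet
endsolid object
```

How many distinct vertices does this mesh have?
7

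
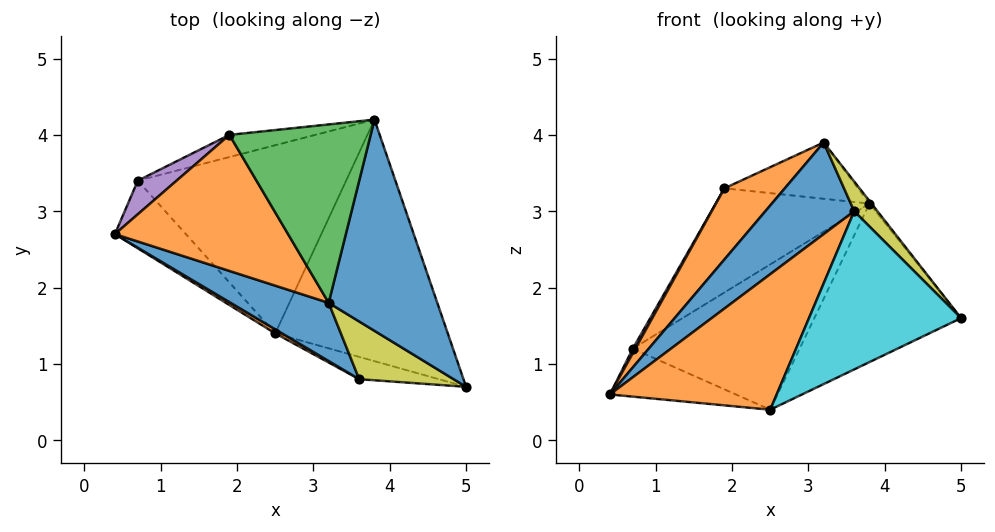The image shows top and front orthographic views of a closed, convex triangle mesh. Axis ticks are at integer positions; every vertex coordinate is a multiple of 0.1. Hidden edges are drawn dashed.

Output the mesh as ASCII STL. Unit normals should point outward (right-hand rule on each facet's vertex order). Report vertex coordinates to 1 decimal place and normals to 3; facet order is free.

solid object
 facet normal 0.789 0.007 0.614
  outer loop
   vertex 3.2 1.8 3.9
   vertex 5.0 0.7 1.6
   vertex 3.8 4.2 3.1
  endloop
 endfacet
 facet normal -0.766 -0.298 0.569
  outer loop
   vertex 1.9 4.0 3.3
   vertex 0.4 2.7 0.6
   vertex 3.2 1.8 3.9
  endloop
 endfacet
 facet normal 0.069 0.300 0.951
  outer loop
   vertex 1.9 4.0 3.3
   vertex 3.2 1.8 3.9
   vertex 3.8 4.2 3.1
  endloop
 endfacet
 facet normal 0.485 0.480 -0.731
  outer loop
   vertex 2.5 1.4 0.4
   vertex 3.8 4.2 3.1
   vertex 5.0 0.7 1.6
  endloop
 endfacet
 facet normal -0.857 -0.070 0.510
  outer loop
   vertex 0.7 3.4 1.2
   vertex 0.4 2.7 0.6
   vertex 1.9 4.0 3.3
  endloop
 endfacet
 facet normal -0.124 0.971 -0.207
  outer loop
   vertex 0.7 3.4 1.2
   vertex 1.9 4.0 3.3
   vertex 3.8 4.2 3.1
  endloop
 endfacet
 facet normal 0.270 0.557 -0.785
  outer loop
   vertex 0.7 3.4 1.2
   vertex 2.5 1.4 0.4
   vertex 0.4 2.7 0.6
  endloop
 endfacet
 facet normal 0.311 0.581 -0.752
  outer loop
   vertex 0.7 3.4 1.2
   vertex 3.8 4.2 3.1
   vertex 2.5 1.4 0.4
  endloop
 endfacet
 facet normal 0.650 -0.348 0.675
  outer loop
   vertex 3.6 0.8 3.0
   vertex 5.0 0.7 1.6
   vertex 3.2 1.8 3.9
  endloop
 endfacet
 facet normal -0.206 -0.969 -0.137
  outer loop
   vertex 3.6 0.8 3.0
   vertex 2.5 1.4 0.4
   vertex 5.0 0.7 1.6
  endloop
 endfacet
 facet normal -0.670 -0.626 0.398
  outer loop
   vertex 3.6 0.8 3.0
   vertex 3.2 1.8 3.9
   vertex 0.4 2.7 0.6
  endloop
 endfacet
 facet normal -0.524 -0.851 0.025
  outer loop
   vertex 3.6 0.8 3.0
   vertex 0.4 2.7 0.6
   vertex 2.5 1.4 0.4
  endloop
 endfacet
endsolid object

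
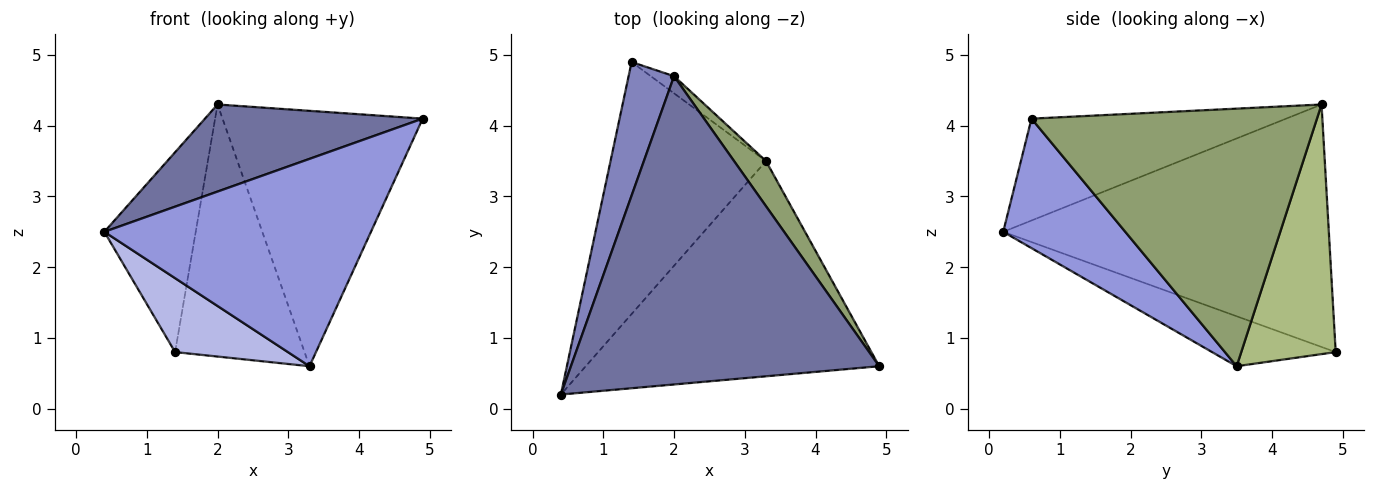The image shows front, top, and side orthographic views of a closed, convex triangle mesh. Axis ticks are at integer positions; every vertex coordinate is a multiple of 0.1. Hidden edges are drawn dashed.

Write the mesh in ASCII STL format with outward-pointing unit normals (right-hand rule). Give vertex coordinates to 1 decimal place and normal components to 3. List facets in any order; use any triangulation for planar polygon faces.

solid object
 facet normal -0.303 -0.259 0.917
  outer loop
   vertex 2.0 4.7 4.3
   vertex 0.4 0.2 2.5
   vertex 4.9 0.6 4.1
  endloop
 endfacet
 facet normal -0.948 0.266 0.178
  outer loop
   vertex 2.0 4.7 4.3
   vertex 1.4 4.9 0.8
   vertex 0.4 0.2 2.5
  endloop
 endfacet
 facet normal 0.303 -0.661 -0.686
  outer loop
   vertex 3.3 3.5 0.6
   vertex 4.9 0.6 4.1
   vertex 0.4 0.2 2.5
  endloop
 endfacet
 facet normal -0.295 -0.269 -0.917
  outer loop
   vertex 3.3 3.5 0.6
   vertex 0.4 0.2 2.5
   vertex 1.4 4.9 0.8
  endloop
 endfacet
 facet normal 0.815 0.571 0.101
  outer loop
   vertex 3.3 3.5 0.6
   vertex 2.0 4.7 4.3
   vertex 4.9 0.6 4.1
  endloop
 endfacet
 facet normal 0.589 0.807 -0.055
  outer loop
   vertex 3.3 3.5 0.6
   vertex 1.4 4.9 0.8
   vertex 2.0 4.7 4.3
  endloop
 endfacet
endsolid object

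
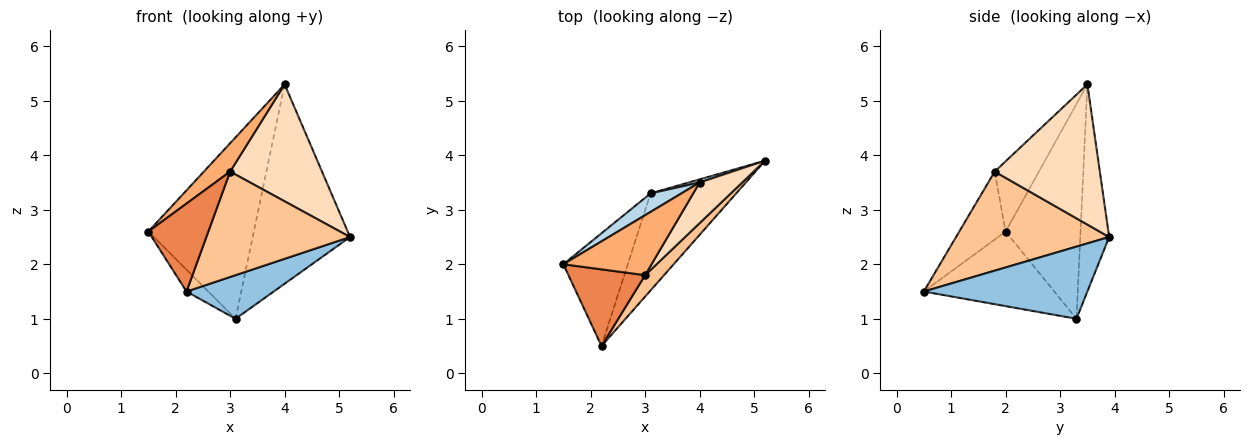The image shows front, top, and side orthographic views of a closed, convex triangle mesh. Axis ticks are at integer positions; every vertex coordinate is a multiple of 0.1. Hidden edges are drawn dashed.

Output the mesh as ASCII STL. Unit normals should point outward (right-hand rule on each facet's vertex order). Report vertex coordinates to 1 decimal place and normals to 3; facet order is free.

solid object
 facet normal -0.751 0.125 -0.649
  outer loop
   vertex 3.1 3.3 1.0
   vertex 2.2 0.5 1.5
   vertex 1.5 2.0 2.6
  endloop
 endfacet
 facet normal 0.609 -0.325 -0.723
  outer loop
   vertex 3.1 3.3 1.0
   vertex 5.2 3.9 2.5
   vertex 2.2 0.5 1.5
  endloop
 endfacet
 facet normal -0.577 0.812 0.083
  outer loop
   vertex 3.1 3.3 1.0
   vertex 1.5 2.0 2.6
   vertex 4.0 3.5 5.3
  endloop
 endfacet
 facet normal -0.285 0.959 0.015
  outer loop
   vertex 3.1 3.3 1.0
   vertex 4.0 3.5 5.3
   vertex 5.2 3.9 2.5
  endloop
 endfacet
 facet normal -0.503 -0.651 0.568
  outer loop
   vertex 3.0 1.8 3.7
   vertex 1.5 2.0 2.6
   vertex 2.2 0.5 1.5
  endloop
 endfacet
 facet normal -0.584 -0.347 0.734
  outer loop
   vertex 3.0 1.8 3.7
   vertex 4.0 3.5 5.3
   vertex 1.5 2.0 2.6
  endloop
 endfacet
 facet normal 0.722 -0.678 0.138
  outer loop
   vertex 3.0 1.8 3.7
   vertex 2.2 0.5 1.5
   vertex 5.2 3.9 2.5
  endloop
 endfacet
 facet normal 0.734 -0.642 0.223
  outer loop
   vertex 3.0 1.8 3.7
   vertex 5.2 3.9 2.5
   vertex 4.0 3.5 5.3
  endloop
 endfacet
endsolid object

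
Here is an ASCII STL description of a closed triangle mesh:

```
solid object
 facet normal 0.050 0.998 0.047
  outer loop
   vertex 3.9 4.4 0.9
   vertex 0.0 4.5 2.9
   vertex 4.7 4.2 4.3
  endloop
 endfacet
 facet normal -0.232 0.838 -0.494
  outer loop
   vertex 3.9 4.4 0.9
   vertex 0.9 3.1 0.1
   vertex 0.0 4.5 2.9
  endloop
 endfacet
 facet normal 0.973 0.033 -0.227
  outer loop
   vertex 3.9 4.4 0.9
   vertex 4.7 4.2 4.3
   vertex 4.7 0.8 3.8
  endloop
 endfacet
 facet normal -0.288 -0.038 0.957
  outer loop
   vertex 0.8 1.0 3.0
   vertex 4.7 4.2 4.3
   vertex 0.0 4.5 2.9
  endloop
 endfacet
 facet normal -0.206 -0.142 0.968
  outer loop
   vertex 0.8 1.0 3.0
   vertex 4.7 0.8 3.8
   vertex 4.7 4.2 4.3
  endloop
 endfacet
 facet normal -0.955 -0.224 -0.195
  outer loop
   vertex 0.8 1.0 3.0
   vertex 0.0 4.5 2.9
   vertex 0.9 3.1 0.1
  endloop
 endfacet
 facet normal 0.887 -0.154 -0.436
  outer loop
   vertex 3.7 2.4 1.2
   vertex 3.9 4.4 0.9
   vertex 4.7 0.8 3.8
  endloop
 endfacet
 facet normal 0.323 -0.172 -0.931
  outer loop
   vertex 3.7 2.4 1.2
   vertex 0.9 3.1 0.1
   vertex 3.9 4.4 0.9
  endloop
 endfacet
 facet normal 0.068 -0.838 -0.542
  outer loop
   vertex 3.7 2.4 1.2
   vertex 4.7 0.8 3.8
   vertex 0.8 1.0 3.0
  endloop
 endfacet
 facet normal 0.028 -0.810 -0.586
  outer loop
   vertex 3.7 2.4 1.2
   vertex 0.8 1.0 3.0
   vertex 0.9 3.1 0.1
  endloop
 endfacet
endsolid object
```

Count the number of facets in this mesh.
10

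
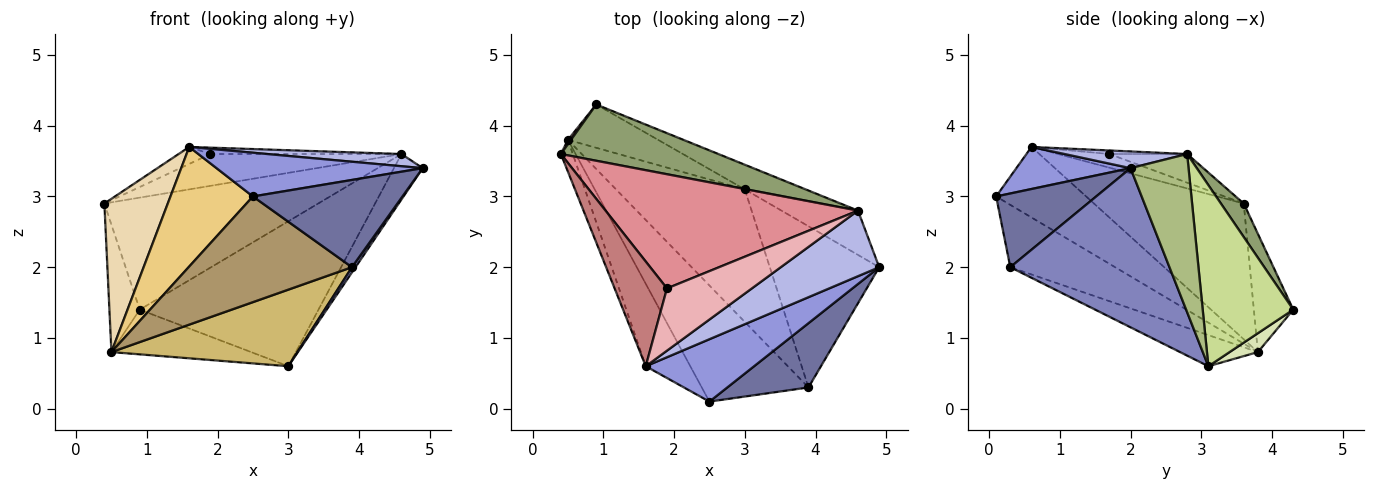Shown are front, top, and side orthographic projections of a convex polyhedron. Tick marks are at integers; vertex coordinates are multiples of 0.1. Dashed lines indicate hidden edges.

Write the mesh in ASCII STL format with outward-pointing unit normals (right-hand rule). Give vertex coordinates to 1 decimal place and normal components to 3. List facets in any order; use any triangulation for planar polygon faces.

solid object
 facet normal 0.474 -0.709 0.522
  outer loop
   vertex 3.9 0.3 2.0
   vertex 4.9 2.0 3.4
   vertex 2.5 0.1 3.0
  endloop
 endfacet
 facet normal 0.824 -0.018 -0.566
  outer loop
   vertex 3.9 0.3 2.0
   vertex 3.0 3.1 0.6
   vertex 4.9 2.0 3.4
  endloop
 endfacet
 facet normal 0.303 -0.547 0.780
  outer loop
   vertex 1.6 0.6 3.7
   vertex 2.5 0.1 3.0
   vertex 4.9 2.0 3.4
  endloop
 endfacet
 facet normal 0.165 -0.181 0.970
  outer loop
   vertex 4.6 2.8 3.6
   vertex 1.6 0.6 3.7
   vertex 4.9 2.0 3.4
  endloop
 endfacet
 facet normal 0.095 0.890 0.447
  outer loop
   vertex 4.6 2.8 3.6
   vertex 0.9 4.3 1.4
   vertex 0.4 3.6 2.9
  endloop
 endfacet
 facet normal 0.822 0.408 -0.398
  outer loop
   vertex 4.6 2.8 3.6
   vertex 4.9 2.0 3.4
   vertex 3.0 3.1 0.6
  endloop
 endfacet
 facet normal 0.447 0.882 -0.150
  outer loop
   vertex 4.6 2.8 3.6
   vertex 3.0 3.1 0.6
   vertex 0.9 4.3 1.4
  endloop
 endfacet
 facet normal 0.144 0.711 -0.688
  outer loop
   vertex 0.5 3.8 0.8
   vertex 0.9 4.3 1.4
   vertex 3.0 3.1 0.6
  endloop
 endfacet
 facet normal -0.397 -0.618 -0.679
  outer loop
   vertex 0.5 3.8 0.8
   vertex 3.9 0.3 2.0
   vertex 2.5 0.1 3.0
  endloop
 endfacet
 facet normal -0.205 -0.490 -0.848
  outer loop
   vertex 0.5 3.8 0.8
   vertex 3.0 3.1 0.6
   vertex 3.9 0.3 2.0
  endloop
 endfacet
 facet normal -0.668 -0.612 -0.422
  outer loop
   vertex 0.5 3.8 0.8
   vertex 2.5 0.1 3.0
   vertex 1.6 0.6 3.7
  endloop
 endfacet
 facet normal -0.918 -0.389 -0.081
  outer loop
   vertex 0.5 3.8 0.8
   vertex 1.6 0.6 3.7
   vertex 0.4 3.6 2.9
  endloop
 endfacet
 facet normal -0.792 0.610 0.020
  outer loop
   vertex 0.5 3.8 0.8
   vertex 0.4 3.6 2.9
   vertex 0.9 4.3 1.4
  endloop
 endfacet
 facet normal -0.250 0.155 0.956
  outer loop
   vertex 1.9 1.7 3.6
   vertex 0.4 3.6 2.9
   vertex 1.6 0.6 3.7
  endloop
 endfacet
 facet normal -0.109 0.267 0.958
  outer loop
   vertex 1.9 1.7 3.6
   vertex 4.6 2.8 3.6
   vertex 0.4 3.6 2.9
  endloop
 endfacet
 facet normal -0.041 0.102 0.994
  outer loop
   vertex 1.9 1.7 3.6
   vertex 1.6 0.6 3.7
   vertex 4.6 2.8 3.6
  endloop
 endfacet
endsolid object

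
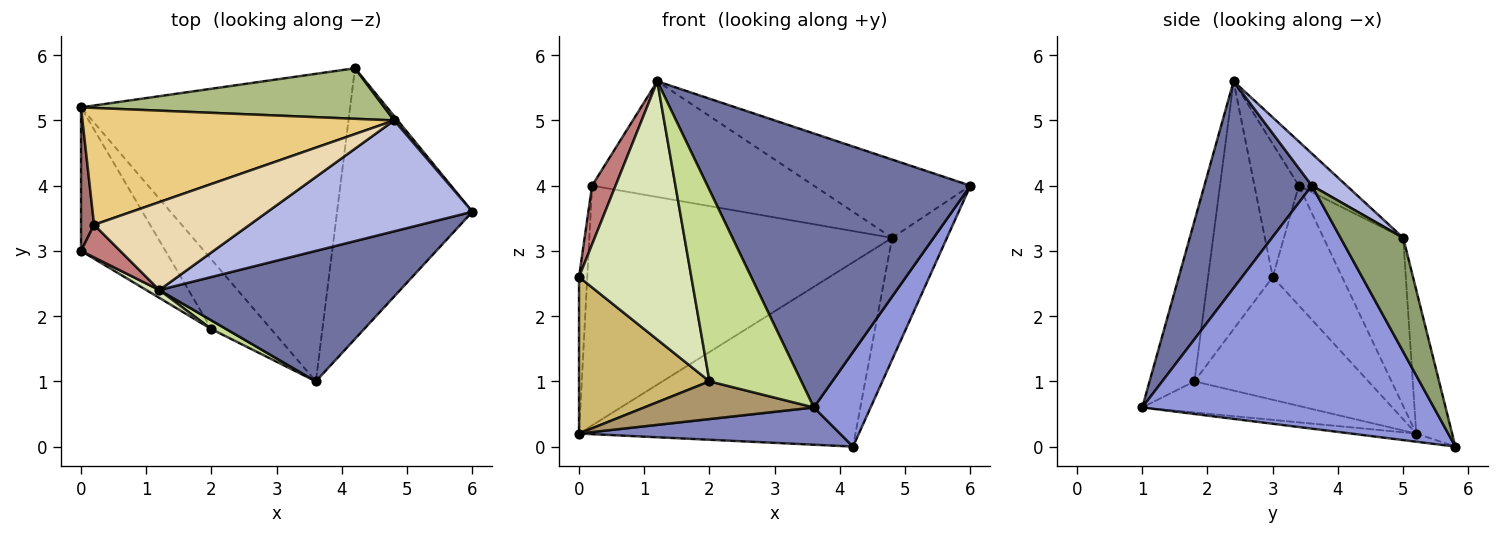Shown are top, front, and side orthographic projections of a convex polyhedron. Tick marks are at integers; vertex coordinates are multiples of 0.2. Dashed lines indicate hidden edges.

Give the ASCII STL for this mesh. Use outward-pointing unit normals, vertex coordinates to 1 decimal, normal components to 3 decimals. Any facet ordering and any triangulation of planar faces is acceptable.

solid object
 facet normal 0.346 -0.847 0.403
  outer loop
   vertex 1.2 2.4 5.6
   vertex 3.6 1.0 0.6
   vertex 6.0 3.6 4.0
  endloop
 endfacet
 facet normal -0.030 -0.120 -0.992
  outer loop
   vertex 4.2 5.8 0.0
   vertex 3.6 1.0 0.6
   vertex 0.0 5.2 0.2
  endloop
 endfacet
 facet normal 0.861 -0.168 -0.480
  outer loop
   vertex 4.2 5.8 0.0
   vertex 6.0 3.6 4.0
   vertex 3.6 1.0 0.6
  endloop
 endfacet
 facet normal 0.127 0.572 0.810
  outer loop
   vertex 4.8 5.0 3.2
   vertex 1.2 2.4 5.6
   vertex 6.0 3.6 4.0
  endloop
 endfacet
 facet normal 0.752 0.658 0.024
  outer loop
   vertex 4.8 5.0 3.2
   vertex 6.0 3.6 4.0
   vertex 4.2 5.8 0.0
  endloop
 endfacet
 facet normal -0.124 0.957 0.263
  outer loop
   vertex 4.8 5.0 3.2
   vertex 4.2 5.8 0.0
   vertex 0.0 5.2 0.2
  endloop
 endfacet
 facet normal -0.439 -0.898 0.041
  outer loop
   vertex 2.0 1.8 1.0
   vertex 3.6 1.0 0.6
   vertex 1.2 2.4 5.6
  endloop
 endfacet
 facet normal -0.499 -0.866 0.026
  outer loop
   vertex 2.0 1.8 1.0
   vertex 1.2 2.4 5.6
   vertex 0.0 3.0 2.6
  endloop
 endfacet
 facet normal -0.416 -0.433 -0.799
  outer loop
   vertex 2.0 1.8 1.0
   vertex 0.0 5.2 0.2
   vertex 3.6 1.0 0.6
  endloop
 endfacet
 facet normal -0.701 -0.526 -0.482
  outer loop
   vertex 2.0 1.8 1.0
   vertex 0.0 3.0 2.6
   vertex 0.0 5.2 0.2
  endloop
 endfacet
 facet normal -0.230 0.875 0.426
  outer loop
   vertex 0.2 3.4 4.0
   vertex 4.8 5.0 3.2
   vertex 0.0 5.2 0.2
  endloop
 endfacet
 facet normal -0.169 0.785 0.596
  outer loop
   vertex 0.2 3.4 4.0
   vertex 1.2 2.4 5.6
   vertex 4.8 5.0 3.2
  endloop
 endfacet
 facet normal -0.987 0.117 0.108
  outer loop
   vertex 0.2 3.4 4.0
   vertex 0.0 5.2 0.2
   vertex 0.0 3.0 2.6
  endloop
 endfacet
 facet normal -0.855 -0.453 0.252
  outer loop
   vertex 0.2 3.4 4.0
   vertex 0.0 3.0 2.6
   vertex 1.2 2.4 5.6
  endloop
 endfacet
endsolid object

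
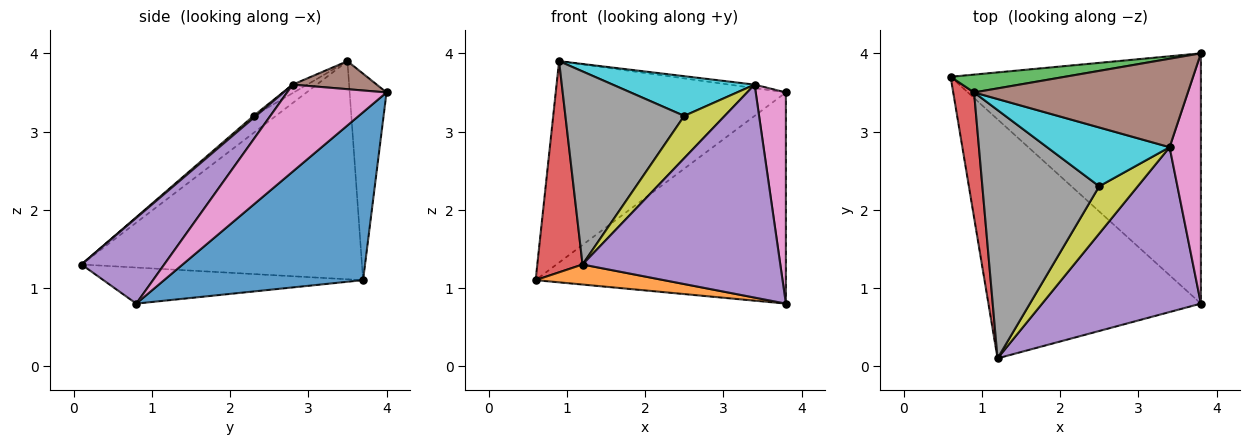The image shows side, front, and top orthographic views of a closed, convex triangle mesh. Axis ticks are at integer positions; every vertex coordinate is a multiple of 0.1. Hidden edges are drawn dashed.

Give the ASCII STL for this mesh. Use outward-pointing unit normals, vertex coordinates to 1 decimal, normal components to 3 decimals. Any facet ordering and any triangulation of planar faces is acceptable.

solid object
 facet normal 0.456 0.574 -0.680
  outer loop
   vertex 3.8 4.0 3.5
   vertex 3.8 0.8 0.8
   vertex 0.6 3.7 1.1
  endloop
 endfacet
 facet normal -0.167 -0.082 -0.983
  outer loop
   vertex 1.2 0.1 1.3
   vertex 0.6 3.7 1.1
   vertex 3.8 0.8 0.8
  endloop
 endfacet
 facet normal -0.158 0.984 0.087
  outer loop
   vertex 0.9 3.5 3.9
   vertex 3.8 4.0 3.5
   vertex 0.6 3.7 1.1
  endloop
 endfacet
 facet normal -0.983 -0.159 0.094
  outer loop
   vertex 0.9 3.5 3.9
   vertex 0.6 3.7 1.1
   vertex 1.2 0.1 1.3
  endloop
 endfacet
 facet normal 0.314 -0.751 0.581
  outer loop
   vertex 3.4 2.8 3.6
   vertex 1.2 0.1 1.3
   vertex 3.8 0.8 0.8
  endloop
 endfacet
 facet normal 0.130 0.039 0.991
  outer loop
   vertex 3.4 2.8 3.6
   vertex 3.8 4.0 3.5
   vertex 0.9 3.5 3.9
  endloop
 endfacet
 facet normal 0.905 -0.275 0.325
  outer loop
   vertex 3.4 2.8 3.6
   vertex 3.8 0.8 0.8
   vertex 3.8 4.0 3.5
  endloop
 endfacet
 facet normal -0.114 -0.610 0.784
  outer loop
   vertex 2.5 2.3 3.2
   vertex 0.9 3.5 3.9
   vertex 1.2 0.1 1.3
  endloop
 endfacet
 facet normal 0.039 -0.666 0.745
  outer loop
   vertex 2.5 2.3 3.2
   vertex 1.2 0.1 1.3
   vertex 3.4 2.8 3.6
  endloop
 endfacet
 facet normal -0.057 -0.559 0.827
  outer loop
   vertex 2.5 2.3 3.2
   vertex 3.4 2.8 3.6
   vertex 0.9 3.5 3.9
  endloop
 endfacet
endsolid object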